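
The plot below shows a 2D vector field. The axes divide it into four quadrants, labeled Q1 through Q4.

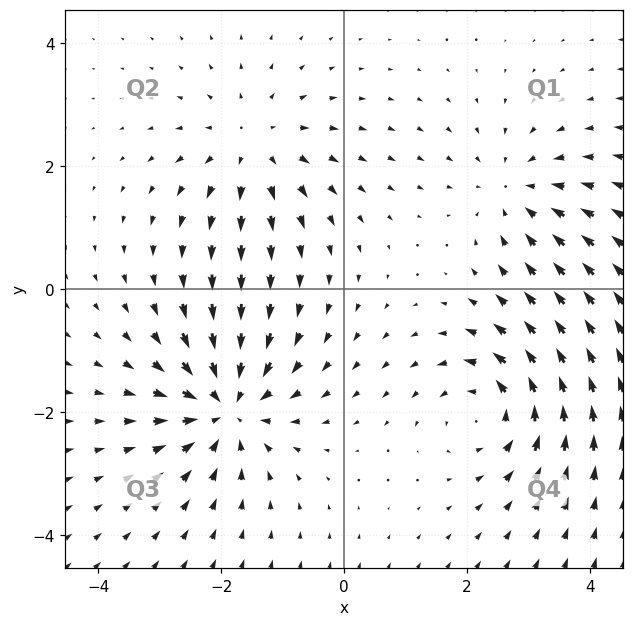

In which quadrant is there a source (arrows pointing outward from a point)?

The source sits at approximately (-1.5, 2.3), which lies in quadrant Q2. The divergence there is about +3, positive as expected for a source.

Q2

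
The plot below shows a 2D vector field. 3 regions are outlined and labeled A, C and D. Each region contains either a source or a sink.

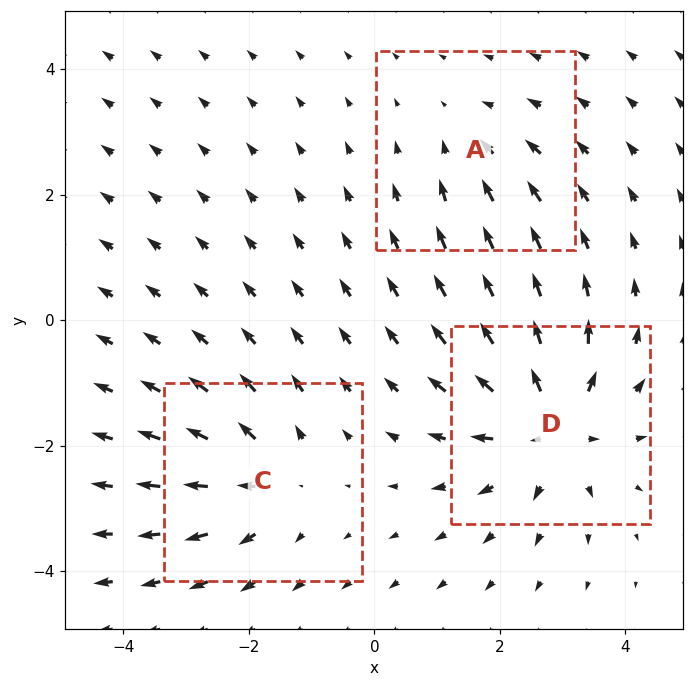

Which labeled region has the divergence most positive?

Divergence at each region's feature centre — A: about -2, C: about +3, D: about +5. Region D is most positive.

D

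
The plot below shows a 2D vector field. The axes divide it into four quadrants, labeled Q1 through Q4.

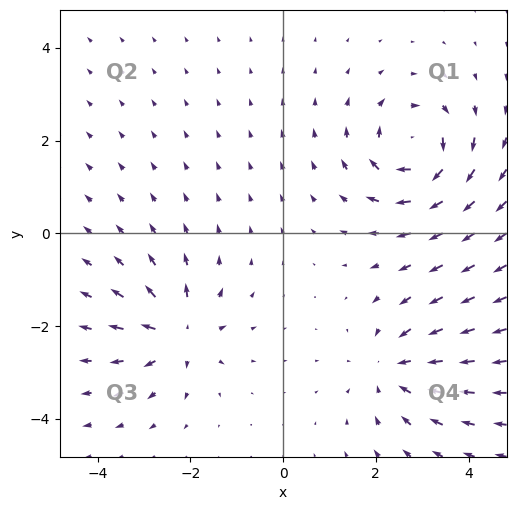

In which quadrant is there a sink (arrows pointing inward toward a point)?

The sink sits at approximately (2.4, -2.9), which lies in quadrant Q4. The divergence there is about -3, negative as expected for a sink.

Q4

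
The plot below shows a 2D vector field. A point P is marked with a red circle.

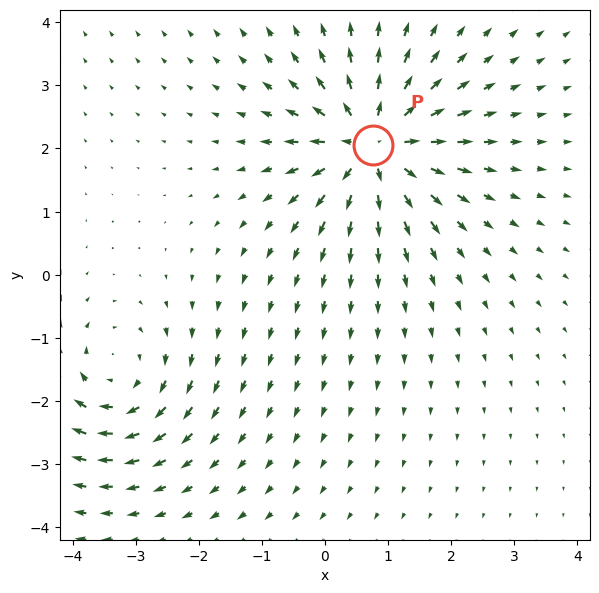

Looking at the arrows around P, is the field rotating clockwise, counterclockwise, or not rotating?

Near P at (0.8, 2.1) the arrows show no circulation. The curl there is ≈0.

not rotating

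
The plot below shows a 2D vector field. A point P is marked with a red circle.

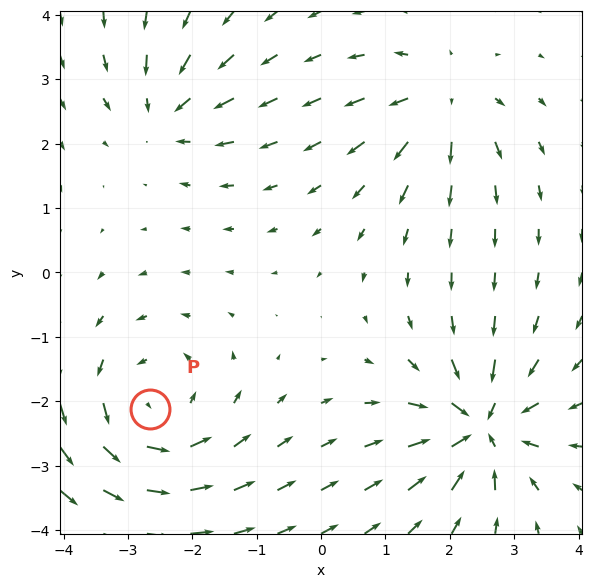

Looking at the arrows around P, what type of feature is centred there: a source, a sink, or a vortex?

vortex

At P (-2.7, -2.1) the arrows circulate counterclockwise. Divergence ≈0, curl about +4 — near-zero divergence with nonzero curl is a vortex.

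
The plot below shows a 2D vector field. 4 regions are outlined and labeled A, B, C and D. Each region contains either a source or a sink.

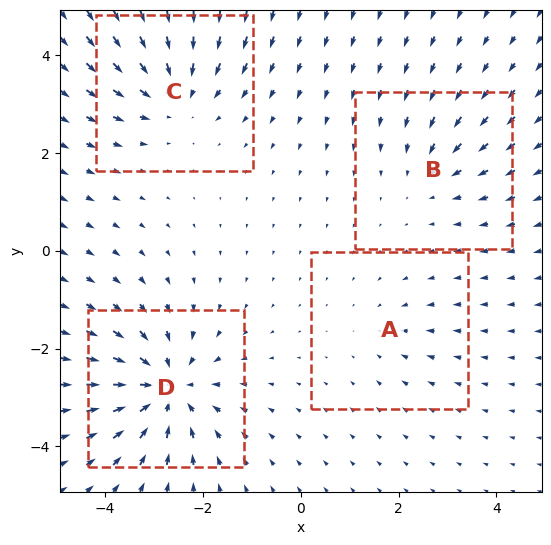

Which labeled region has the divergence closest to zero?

A

Divergence at each region's feature centre — A: about -2, B: about -3, C: about -5, D: about -7. Region A is closest to zero.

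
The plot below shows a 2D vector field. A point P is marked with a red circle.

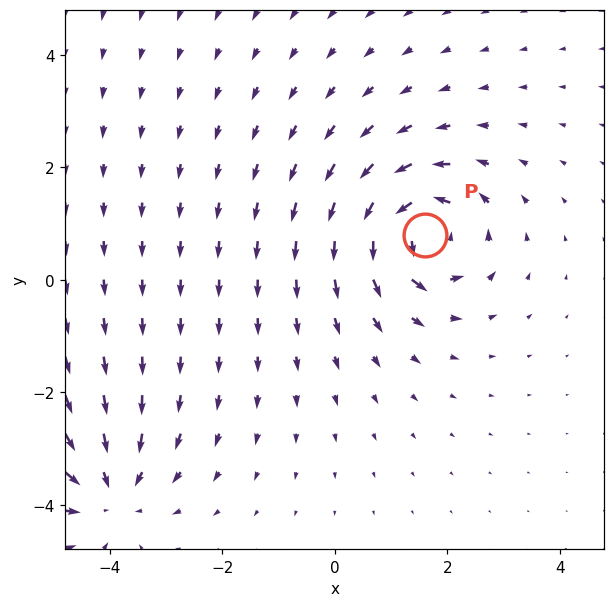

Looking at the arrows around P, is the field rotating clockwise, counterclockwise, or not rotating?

counterclockwise

Near P at (1.6, 0.8) the arrows circulate counterclockwise. The curl (z-component) there is about +6; positive curl means counterclockwise rotation.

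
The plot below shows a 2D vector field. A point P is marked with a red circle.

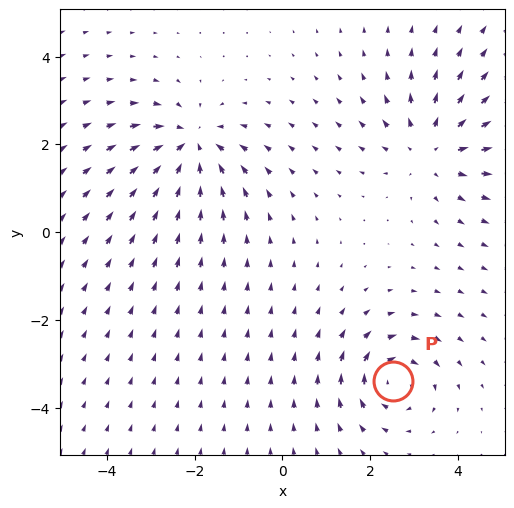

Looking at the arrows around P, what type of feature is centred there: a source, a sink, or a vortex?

At P (2.5, -3.4) the arrows circulate clockwise. Divergence ≈0, curl about -5 — near-zero divergence with nonzero curl is a vortex.

vortex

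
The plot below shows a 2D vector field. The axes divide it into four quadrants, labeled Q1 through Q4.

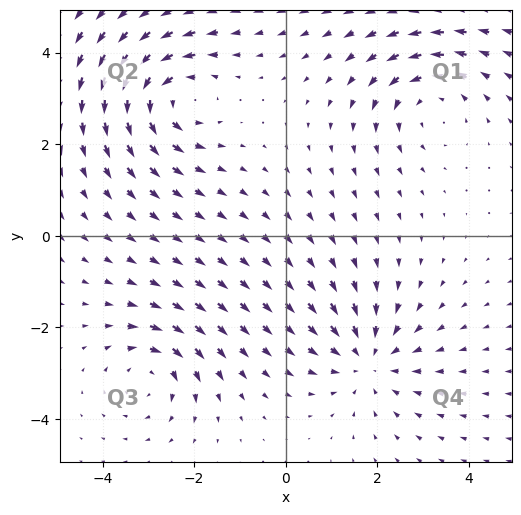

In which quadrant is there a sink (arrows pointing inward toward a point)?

Q4

The sink sits at approximately (1.8, -2.7), which lies in quadrant Q4. The divergence there is about -3, negative as expected for a sink.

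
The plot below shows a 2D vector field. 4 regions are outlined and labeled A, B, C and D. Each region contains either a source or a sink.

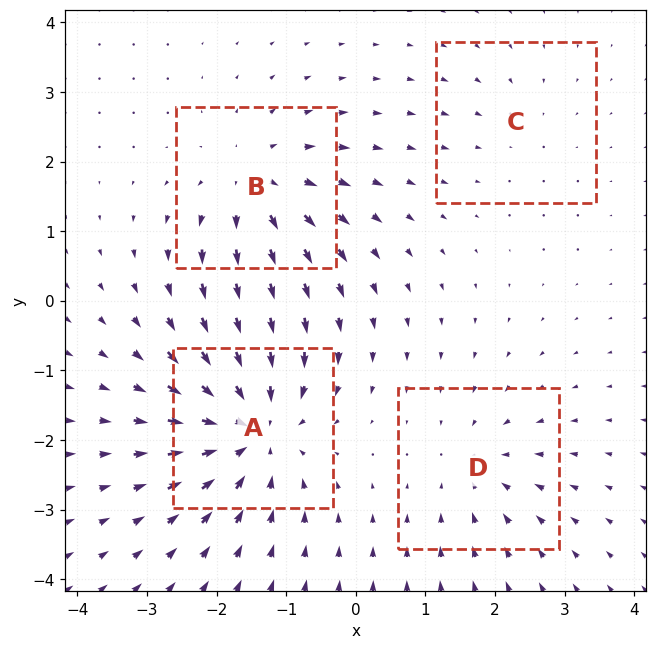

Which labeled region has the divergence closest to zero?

Divergence at each region's feature centre — A: about -7, B: about +5, C: about -2, D: about -3. Region C is closest to zero.

C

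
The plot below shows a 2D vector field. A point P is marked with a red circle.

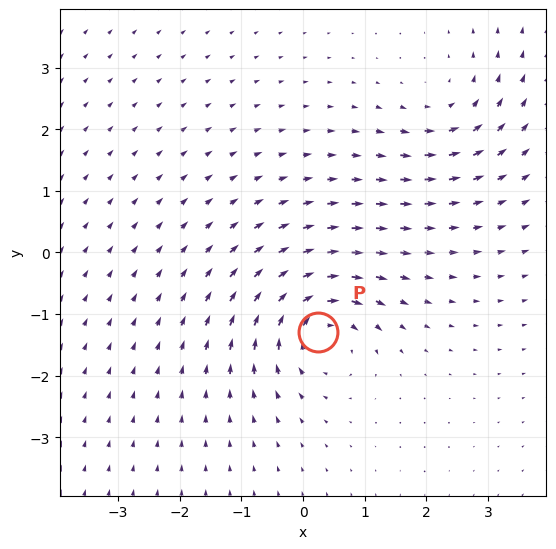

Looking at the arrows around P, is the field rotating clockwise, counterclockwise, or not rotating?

clockwise

Near P at (0.2, -1.3) the arrows circulate clockwise. The curl (z-component) there is about -5; negative curl means clockwise rotation.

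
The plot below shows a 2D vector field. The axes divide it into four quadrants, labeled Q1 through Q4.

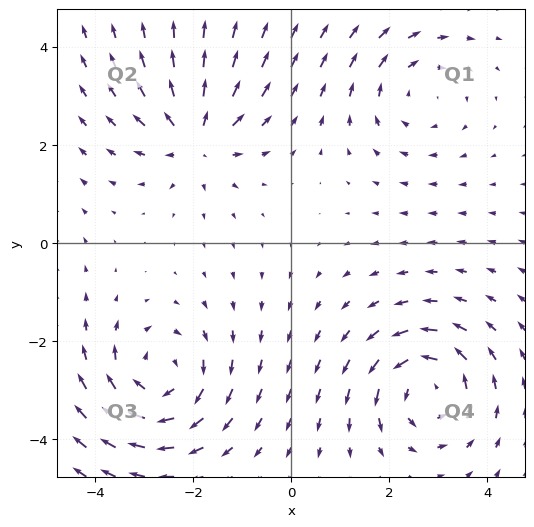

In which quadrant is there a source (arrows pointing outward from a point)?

Q2

The source sits at approximately (-1.9, 2.1), which lies in quadrant Q2. The divergence there is about +4, positive as expected for a source.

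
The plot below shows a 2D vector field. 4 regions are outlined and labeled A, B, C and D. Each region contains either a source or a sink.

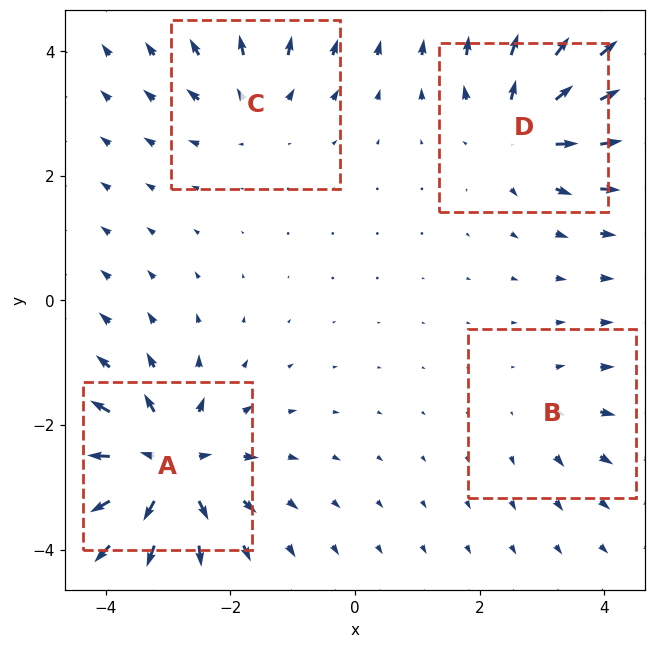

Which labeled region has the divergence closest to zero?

Divergence at each region's feature centre — A: about +8, B: about +3, C: about +4, D: about +6. Region B is closest to zero.

B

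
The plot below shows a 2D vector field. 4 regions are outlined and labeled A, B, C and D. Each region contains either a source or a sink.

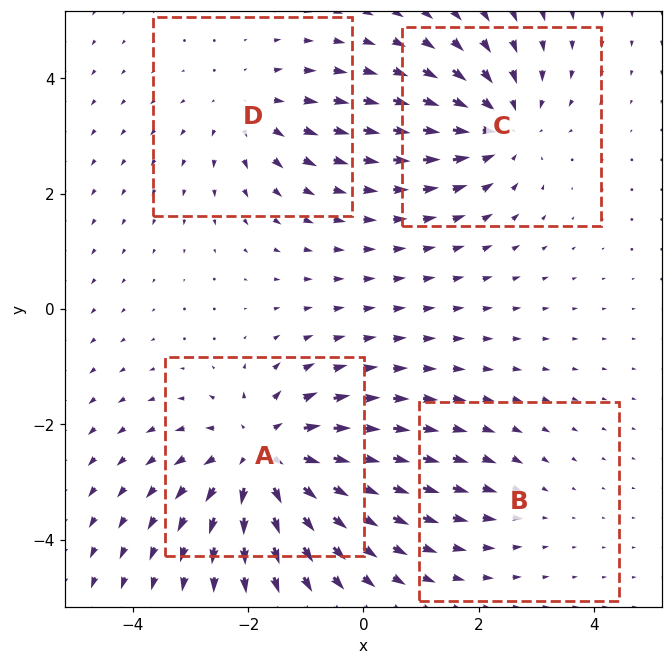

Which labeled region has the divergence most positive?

Divergence at each region's feature centre — A: about +6, B: about -2, C: about -4, D: about +3. Region A is most positive.

A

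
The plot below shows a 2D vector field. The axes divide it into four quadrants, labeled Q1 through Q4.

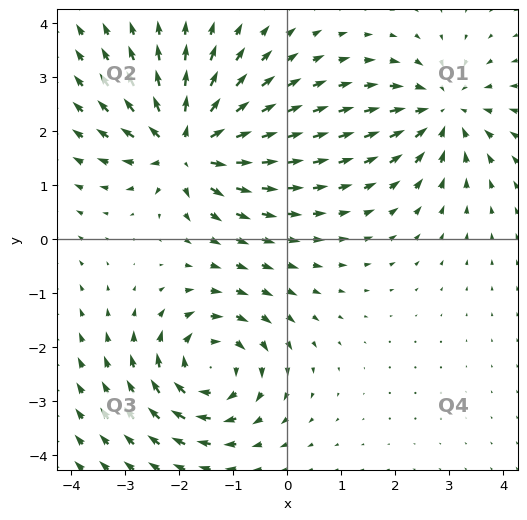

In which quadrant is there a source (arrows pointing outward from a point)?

Q2

The source sits at approximately (-1.9, 1.7), which lies in quadrant Q2. The divergence there is about +7, positive as expected for a source.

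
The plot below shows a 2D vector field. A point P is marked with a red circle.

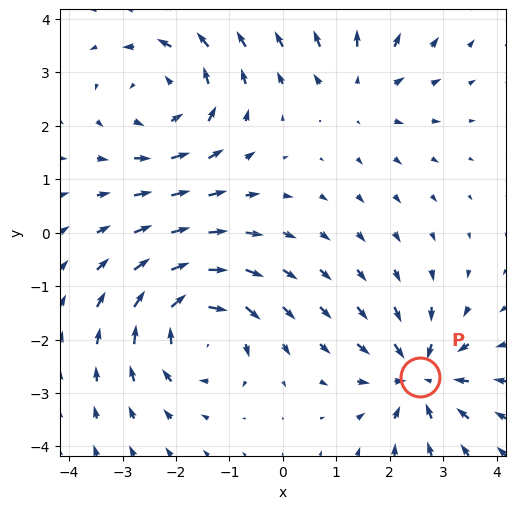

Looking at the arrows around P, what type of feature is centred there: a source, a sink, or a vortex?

sink

At P (2.6, -2.7) the arrows converge inward. Divergence about -5, curl ≈0 — negative divergence with near-zero curl is a sink.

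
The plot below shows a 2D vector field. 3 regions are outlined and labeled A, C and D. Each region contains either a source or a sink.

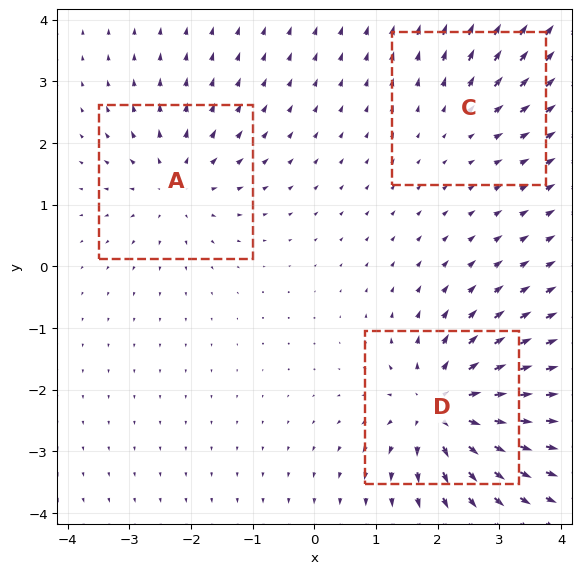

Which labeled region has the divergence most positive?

Divergence at each region's feature centre — A: about +3, C: about +2, D: about +6. Region D is most positive.

D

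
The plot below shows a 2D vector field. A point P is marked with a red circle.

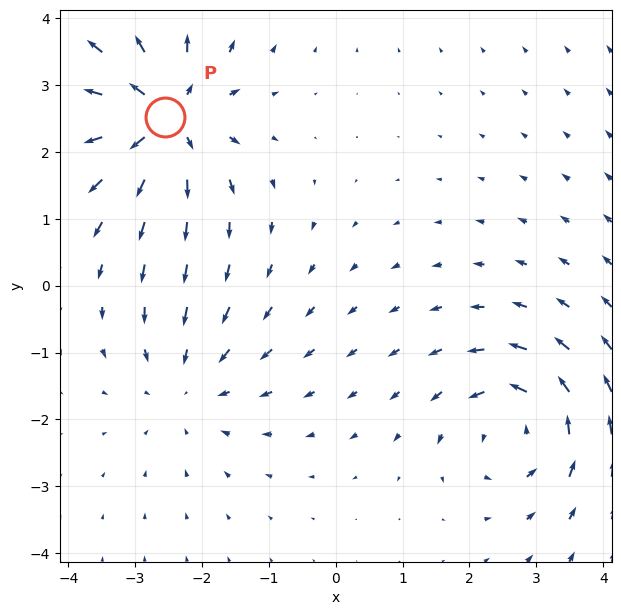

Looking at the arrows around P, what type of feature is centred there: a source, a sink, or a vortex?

source

At P (-2.6, 2.5) the arrows spread outward. Divergence about +6, curl ≈0 — positive divergence with near-zero curl is a source.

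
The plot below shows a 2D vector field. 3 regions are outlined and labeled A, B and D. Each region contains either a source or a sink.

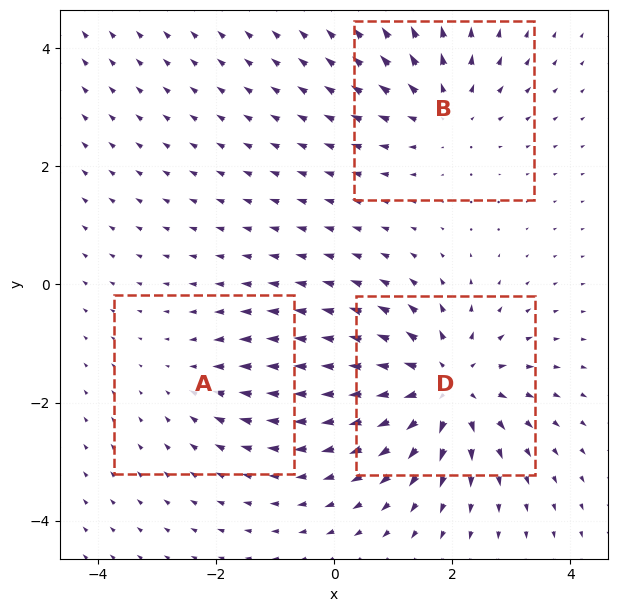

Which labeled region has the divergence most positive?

D

Divergence at each region's feature centre — A: about -2, B: about +3, D: about +5. Region D is most positive.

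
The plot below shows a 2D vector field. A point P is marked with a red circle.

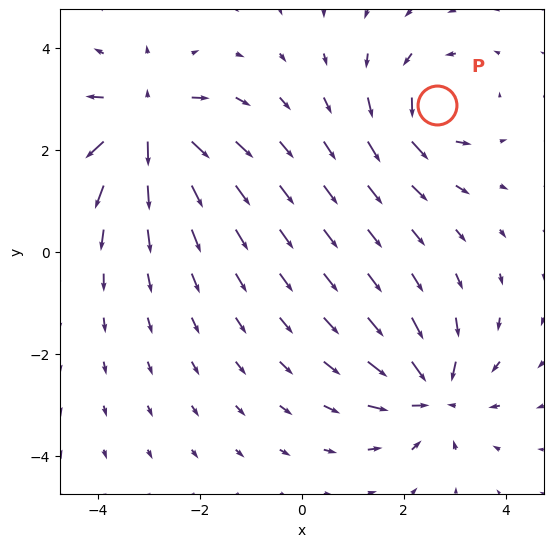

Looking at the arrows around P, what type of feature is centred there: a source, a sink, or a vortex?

vortex

At P (2.7, 2.9) the arrows circulate counterclockwise. Divergence ≈0, curl about +4 — near-zero divergence with nonzero curl is a vortex.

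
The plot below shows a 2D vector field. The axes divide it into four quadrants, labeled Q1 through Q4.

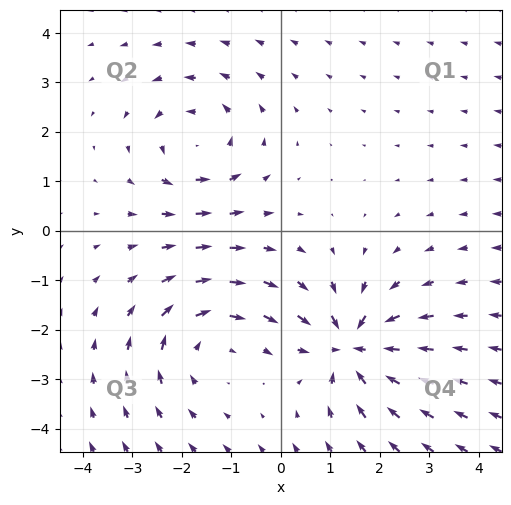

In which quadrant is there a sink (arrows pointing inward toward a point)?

The sink sits at approximately (1.5, -2.3), which lies in quadrant Q4. The divergence there is about -4, negative as expected for a sink.

Q4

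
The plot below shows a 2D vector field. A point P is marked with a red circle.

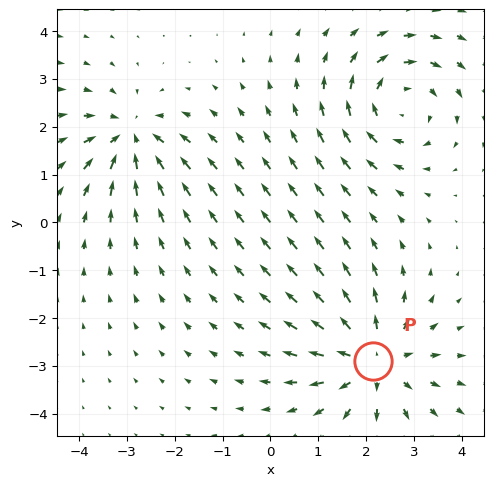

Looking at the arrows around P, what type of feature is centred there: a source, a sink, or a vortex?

source

At P (2.1, -2.9) the arrows spread outward. Divergence about +4, curl ≈0 — positive divergence with near-zero curl is a source.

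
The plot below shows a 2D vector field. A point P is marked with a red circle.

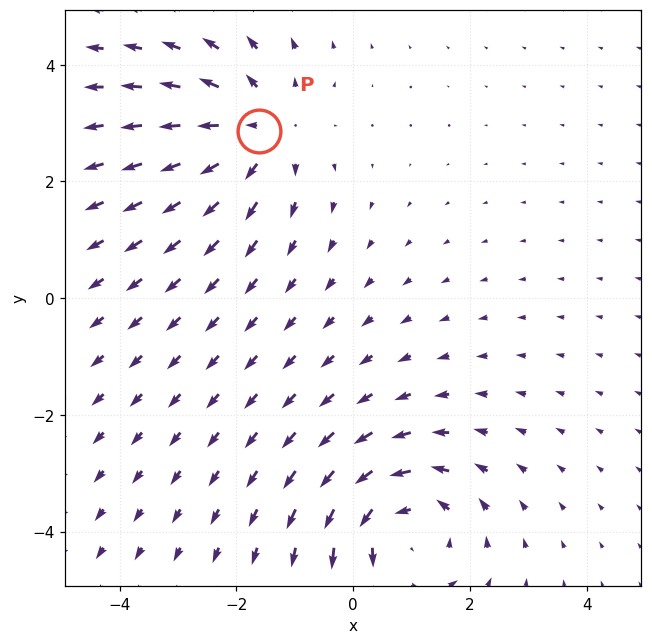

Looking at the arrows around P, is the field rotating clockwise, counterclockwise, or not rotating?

not rotating

Near P at (-1.6, 2.9) the arrows show no circulation. The curl there is ≈0.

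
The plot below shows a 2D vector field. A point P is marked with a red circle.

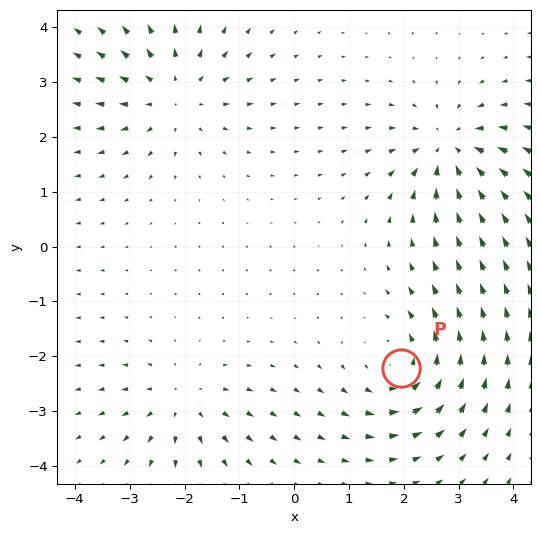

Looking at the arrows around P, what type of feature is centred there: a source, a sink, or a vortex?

vortex

At P (1.9, -2.2) the arrows circulate counterclockwise. Divergence ≈0, curl about +5 — near-zero divergence with nonzero curl is a vortex.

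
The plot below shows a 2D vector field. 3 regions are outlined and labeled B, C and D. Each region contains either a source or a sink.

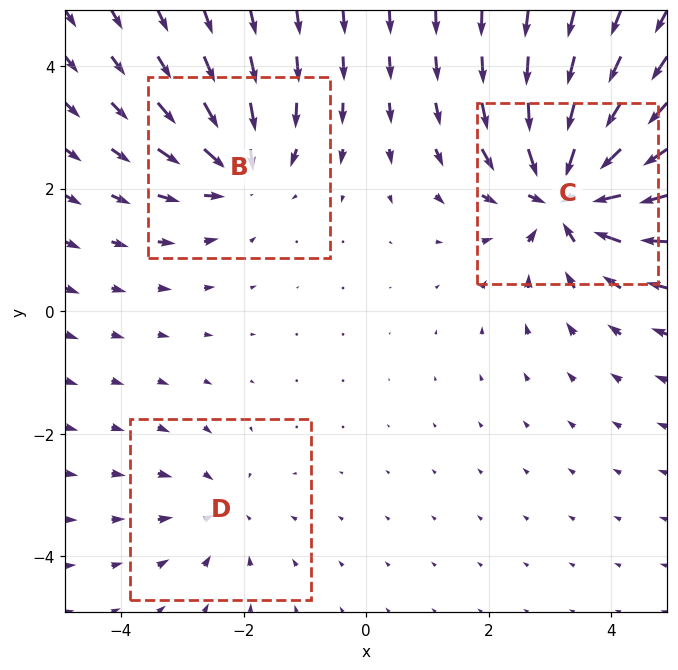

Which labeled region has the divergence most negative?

Divergence at each region's feature centre — B: about -3, C: about -6, D: about -2. Region C is most negative.

C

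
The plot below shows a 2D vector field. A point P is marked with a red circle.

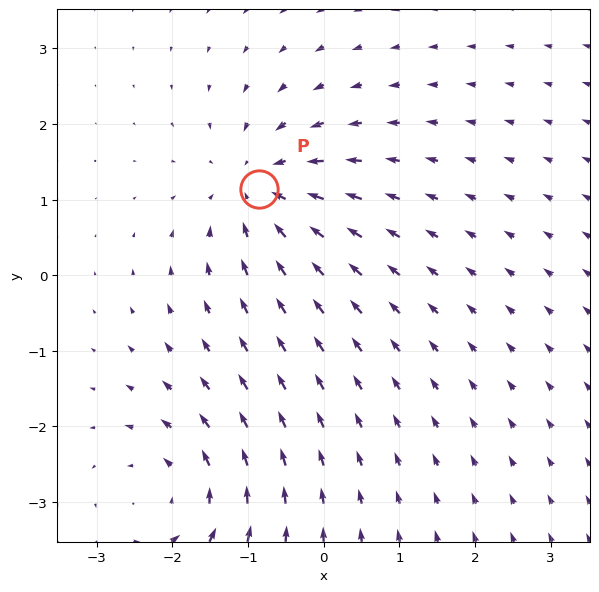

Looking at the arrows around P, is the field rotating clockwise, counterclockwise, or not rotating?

not rotating

Near P at (-0.9, 1.1) the arrows show no circulation. The curl there is ≈0.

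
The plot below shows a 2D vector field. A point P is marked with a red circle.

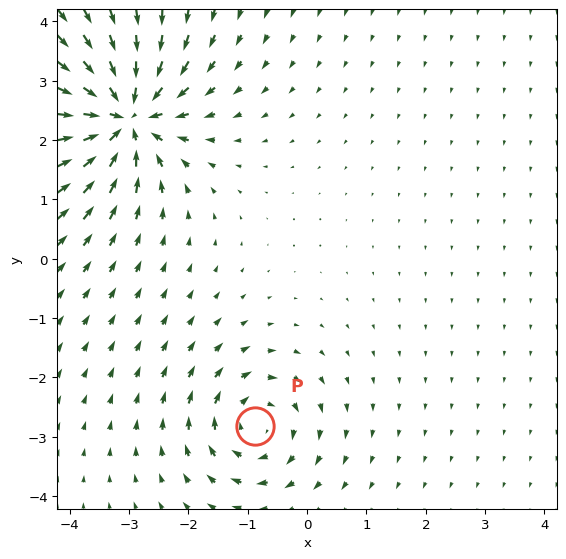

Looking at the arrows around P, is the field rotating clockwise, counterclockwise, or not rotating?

Near P at (-0.9, -2.8) the arrows circulate clockwise. The curl (z-component) there is about -4; negative curl means clockwise rotation.

clockwise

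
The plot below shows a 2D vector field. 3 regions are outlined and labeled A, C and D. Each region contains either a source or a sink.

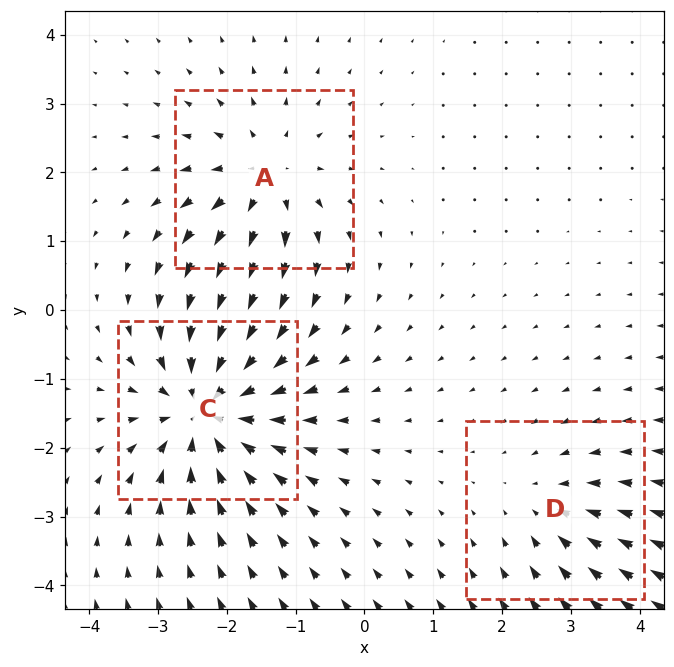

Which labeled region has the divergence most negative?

C

Divergence at each region's feature centre — A: about +4, C: about -5, D: about -2. Region C is most negative.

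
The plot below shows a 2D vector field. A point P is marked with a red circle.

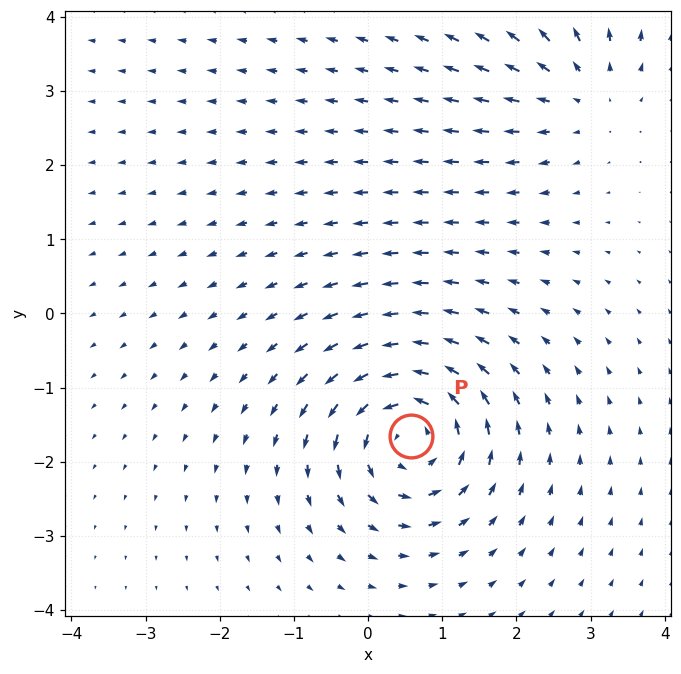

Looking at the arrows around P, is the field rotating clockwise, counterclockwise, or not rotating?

counterclockwise

Near P at (0.6, -1.7) the arrows circulate counterclockwise. The curl (z-component) there is about +6; positive curl means counterclockwise rotation.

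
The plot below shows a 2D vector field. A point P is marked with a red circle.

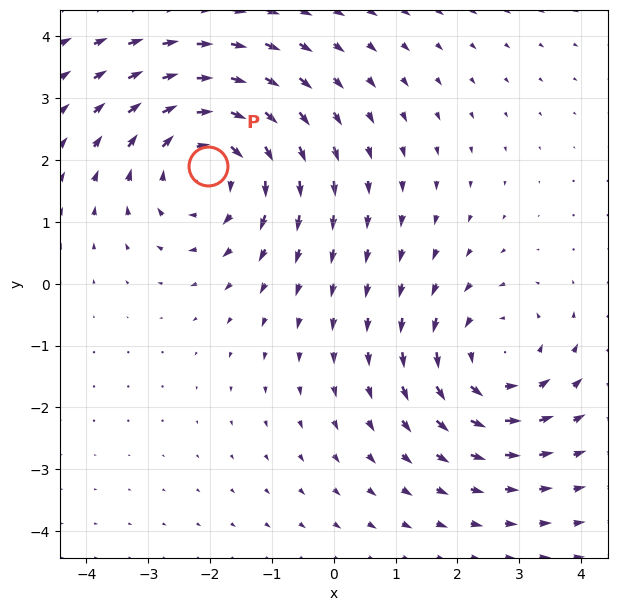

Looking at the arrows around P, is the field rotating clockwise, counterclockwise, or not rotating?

clockwise

Near P at (-2.0, 1.9) the arrows circulate clockwise. The curl (z-component) there is about -3; negative curl means clockwise rotation.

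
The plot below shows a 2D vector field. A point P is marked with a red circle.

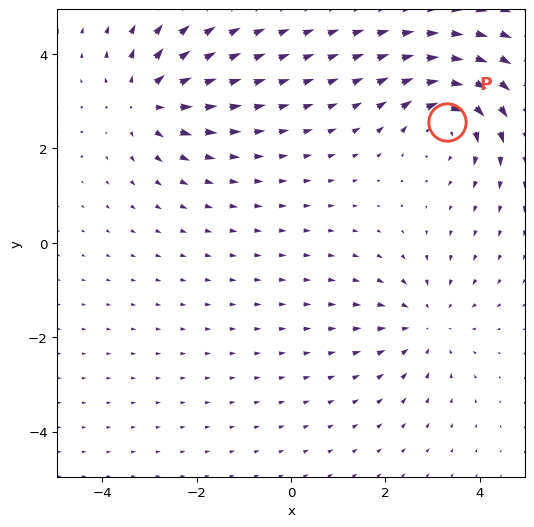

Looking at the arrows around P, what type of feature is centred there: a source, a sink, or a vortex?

At P (3.3, 2.6) the arrows circulate clockwise. Divergence ≈0, curl about -5 — near-zero divergence with nonzero curl is a vortex.

vortex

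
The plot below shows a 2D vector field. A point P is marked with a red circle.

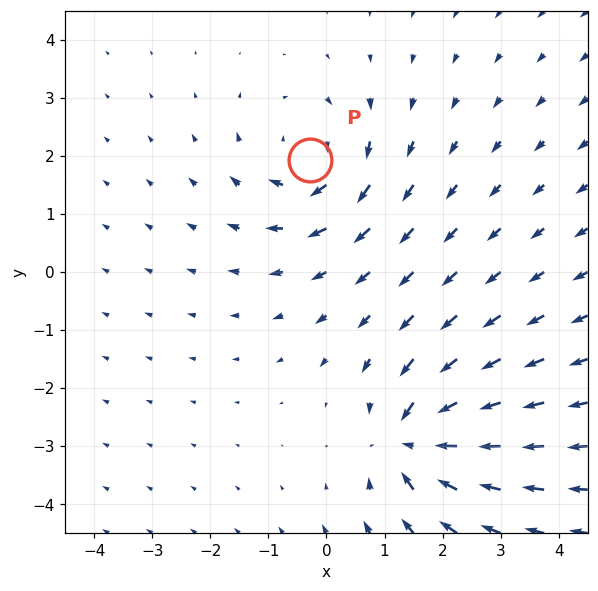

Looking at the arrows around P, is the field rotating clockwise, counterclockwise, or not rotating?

Near P at (-0.3, 1.9) the arrows circulate clockwise. The curl (z-component) there is about -3; negative curl means clockwise rotation.

clockwise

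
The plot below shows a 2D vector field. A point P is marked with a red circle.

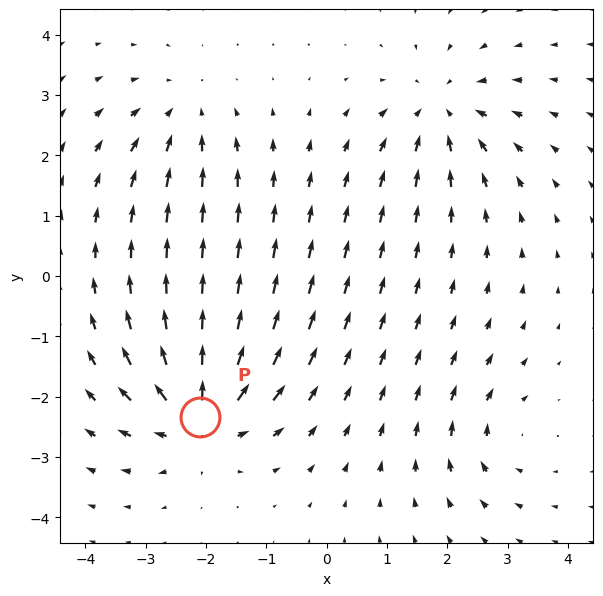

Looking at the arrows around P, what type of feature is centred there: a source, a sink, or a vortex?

source

At P (-2.1, -2.3) the arrows spread outward. Divergence about +6, curl ≈0 — positive divergence with near-zero curl is a source.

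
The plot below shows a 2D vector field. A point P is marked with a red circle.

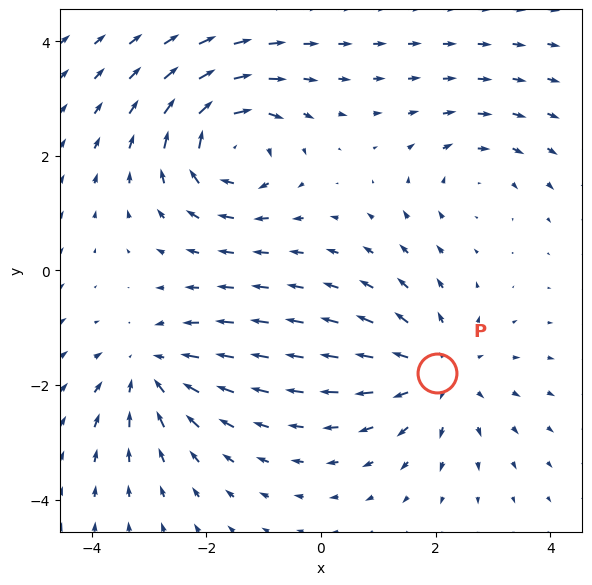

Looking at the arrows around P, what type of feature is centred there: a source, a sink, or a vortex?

source

At P (2.0, -1.8) the arrows spread outward. Divergence about +3, curl ≈0 — positive divergence with near-zero curl is a source.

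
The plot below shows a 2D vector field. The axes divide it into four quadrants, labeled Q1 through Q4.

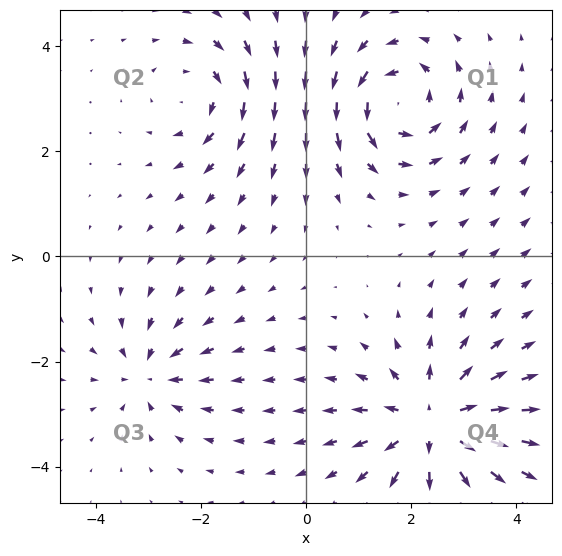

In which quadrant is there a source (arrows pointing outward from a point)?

The source sits at approximately (2.4, -3.2), which lies in quadrant Q4. The divergence there is about +5, positive as expected for a source.

Q4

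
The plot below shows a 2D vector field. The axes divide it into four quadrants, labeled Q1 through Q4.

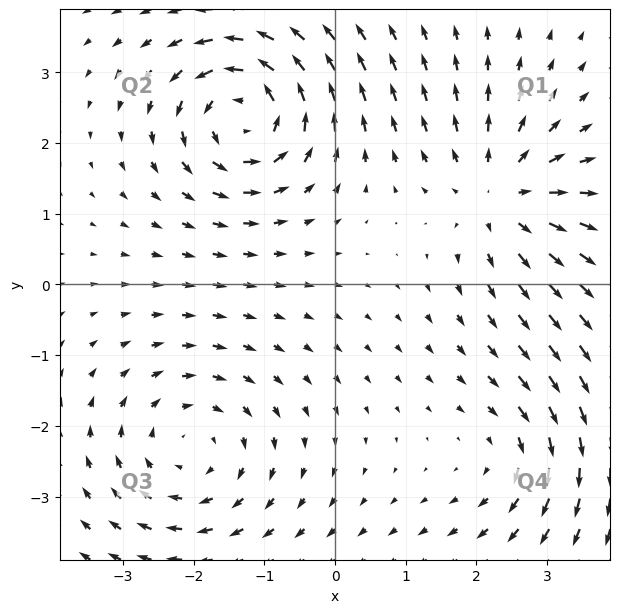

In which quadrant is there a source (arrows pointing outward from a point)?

The source sits at approximately (2.3, 1.3), which lies in quadrant Q1. The divergence there is about +4, positive as expected for a source.

Q1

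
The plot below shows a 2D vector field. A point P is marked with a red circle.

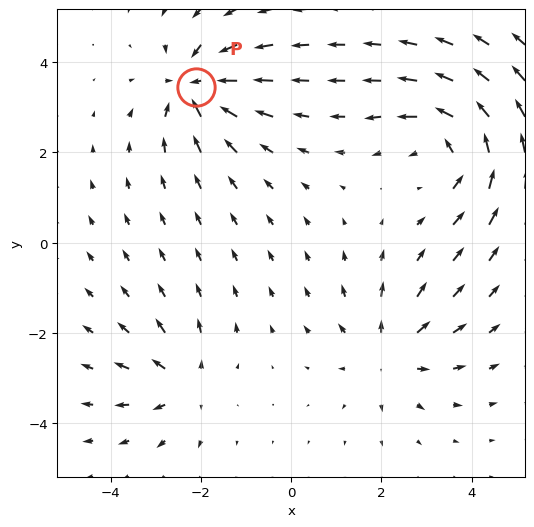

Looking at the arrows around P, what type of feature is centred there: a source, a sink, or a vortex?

At P (-2.1, 3.5) the arrows converge inward. Divergence about -6, curl ≈0 — negative divergence with near-zero curl is a sink.

sink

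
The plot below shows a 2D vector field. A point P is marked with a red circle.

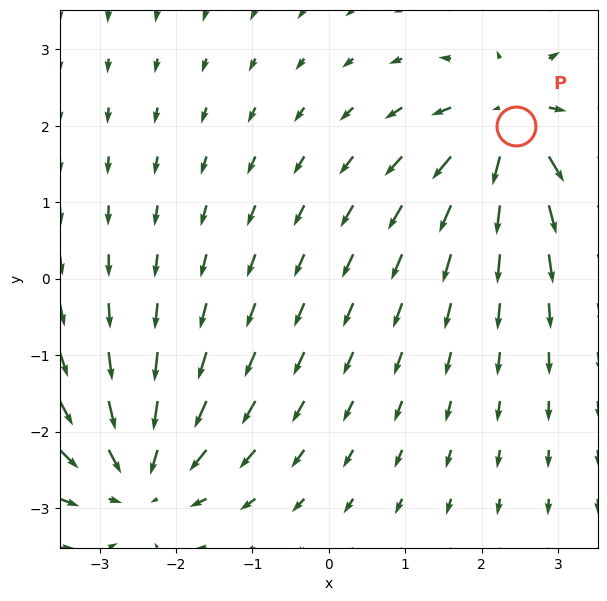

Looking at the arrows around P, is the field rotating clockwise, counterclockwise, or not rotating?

Near P at (2.4, 2.0) the arrows show no circulation. The curl there is ≈0.

not rotating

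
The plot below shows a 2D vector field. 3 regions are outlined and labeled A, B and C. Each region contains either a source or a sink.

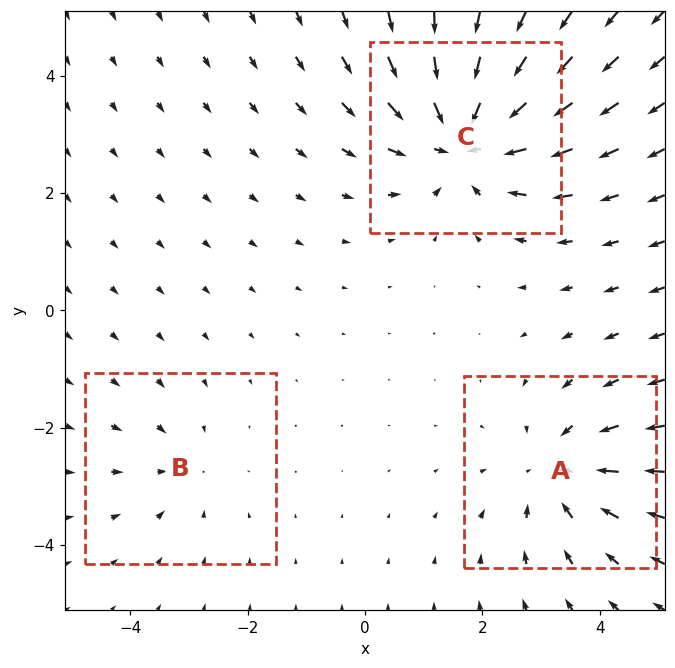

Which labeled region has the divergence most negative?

C

Divergence at each region's feature centre — A: about -3, B: about -2, C: about -5. Region C is most negative.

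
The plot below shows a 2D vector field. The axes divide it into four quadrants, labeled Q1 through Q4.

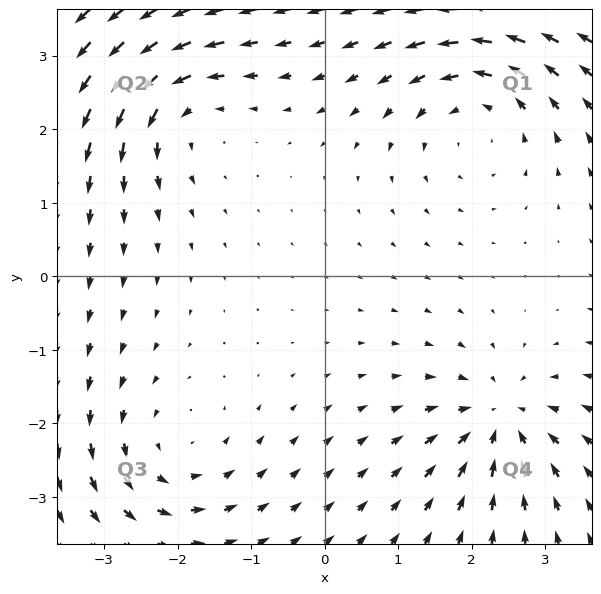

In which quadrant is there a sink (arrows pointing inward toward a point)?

The sink sits at approximately (2.4, -1.9), which lies in quadrant Q4. The divergence there is about -5, negative as expected for a sink.

Q4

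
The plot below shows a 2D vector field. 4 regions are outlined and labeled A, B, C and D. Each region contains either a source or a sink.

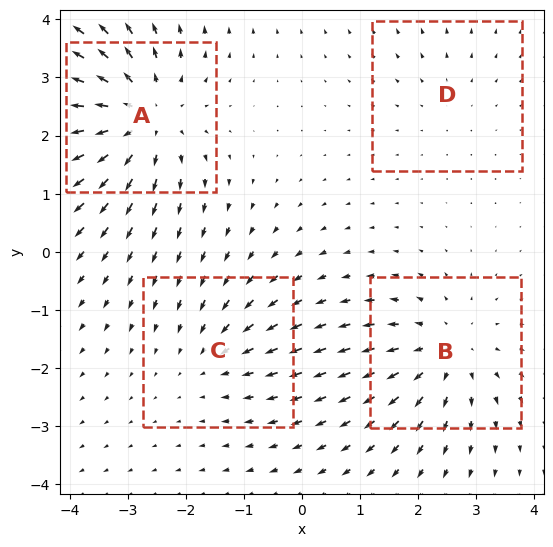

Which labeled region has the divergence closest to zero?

Divergence at each region's feature centre — A: about +6, B: about +4, C: about -3, D: about +2. Region D is closest to zero.

D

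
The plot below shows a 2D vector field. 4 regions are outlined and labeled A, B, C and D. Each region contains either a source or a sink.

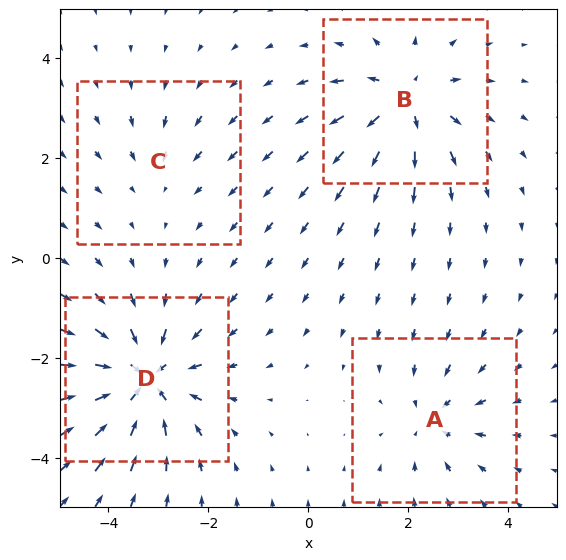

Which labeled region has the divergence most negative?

D

Divergence at each region's feature centre — A: about -4, B: about +5, C: about -2, D: about -7. Region D is most negative.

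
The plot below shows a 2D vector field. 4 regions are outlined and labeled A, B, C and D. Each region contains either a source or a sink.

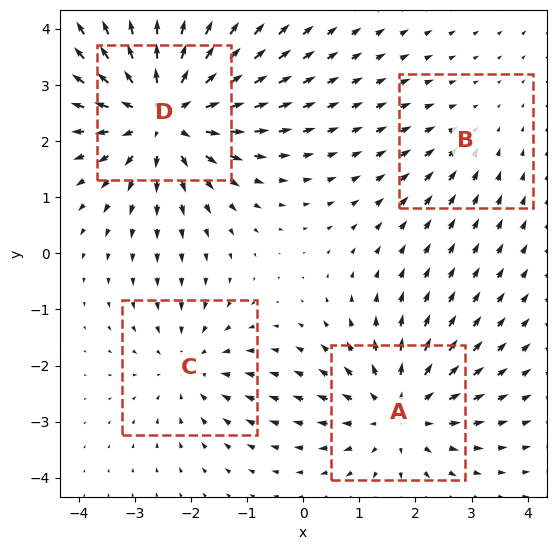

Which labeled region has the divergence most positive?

Divergence at each region's feature centre — A: about +4, B: about -2, C: about -3, D: about +7. Region D is most positive.

D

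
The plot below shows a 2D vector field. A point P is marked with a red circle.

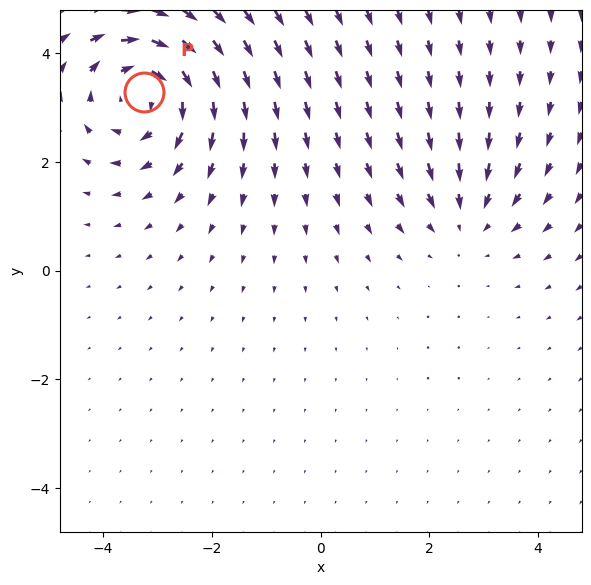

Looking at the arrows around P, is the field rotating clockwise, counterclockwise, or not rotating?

clockwise

Near P at (-3.2, 3.3) the arrows circulate clockwise. The curl (z-component) there is about -4; negative curl means clockwise rotation.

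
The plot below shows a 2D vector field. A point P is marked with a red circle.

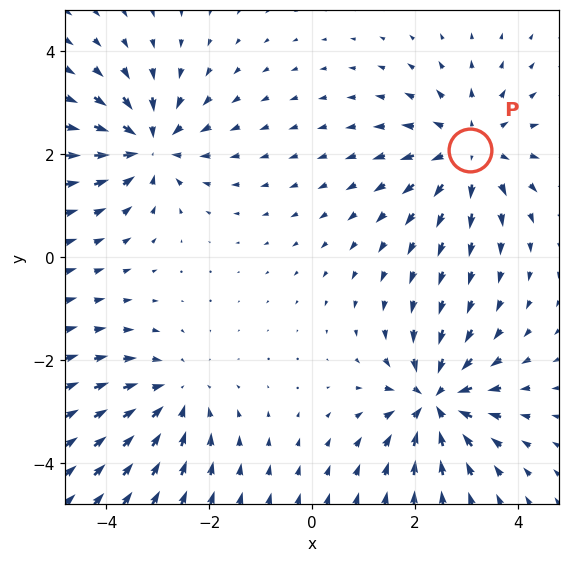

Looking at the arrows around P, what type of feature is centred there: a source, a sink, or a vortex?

source

At P (3.1, 2.1) the arrows spread outward. Divergence about +5, curl ≈0 — positive divergence with near-zero curl is a source.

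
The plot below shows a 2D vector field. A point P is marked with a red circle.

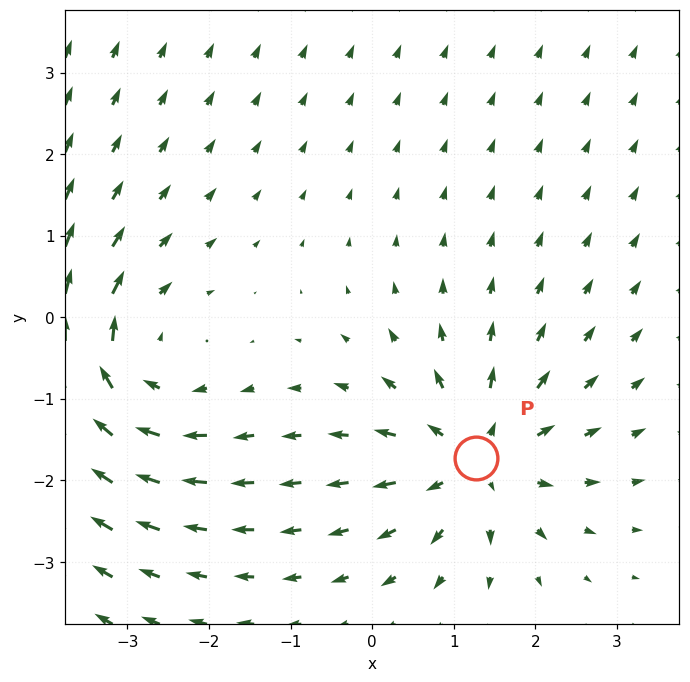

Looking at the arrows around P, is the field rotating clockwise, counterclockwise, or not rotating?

not rotating

Near P at (1.3, -1.7) the arrows show no circulation. The curl there is ≈0.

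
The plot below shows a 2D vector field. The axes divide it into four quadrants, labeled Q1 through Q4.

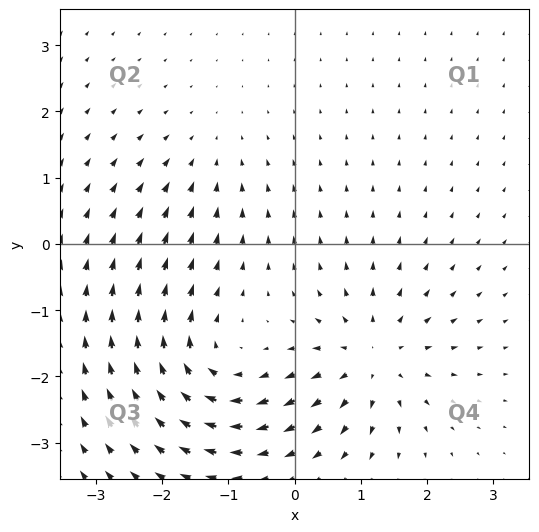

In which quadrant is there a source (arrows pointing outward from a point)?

Q4

The source sits at approximately (1.2, -1.7), which lies in quadrant Q4. The divergence there is about +5, positive as expected for a source.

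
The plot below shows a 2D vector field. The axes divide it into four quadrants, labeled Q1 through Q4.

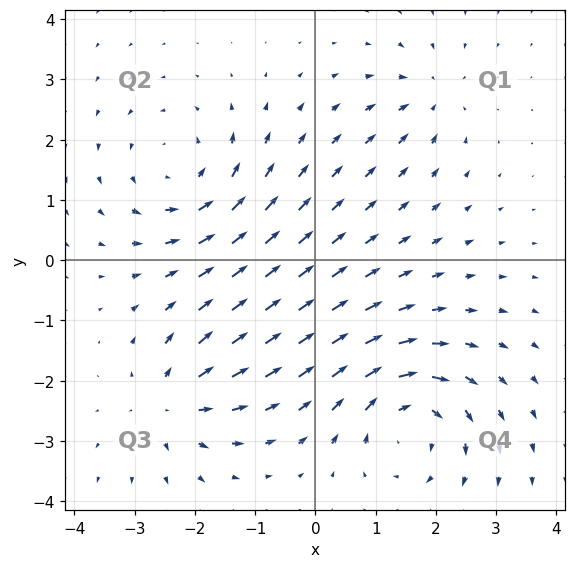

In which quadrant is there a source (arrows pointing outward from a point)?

The source sits at approximately (-2.4, -2.4), which lies in quadrant Q3. The divergence there is about +5, positive as expected for a source.

Q3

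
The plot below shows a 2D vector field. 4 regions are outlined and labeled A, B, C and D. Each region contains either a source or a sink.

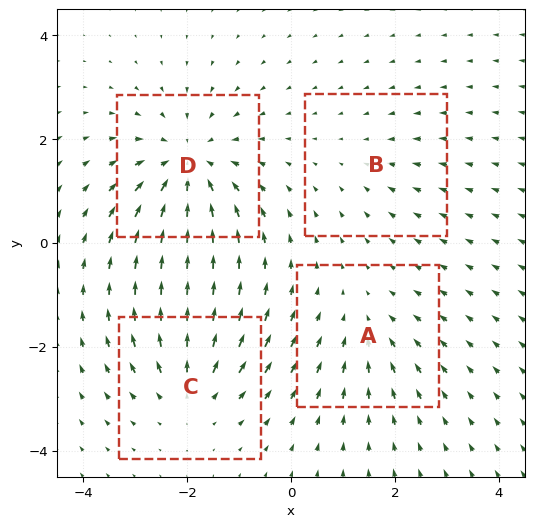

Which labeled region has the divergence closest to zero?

B

Divergence at each region's feature centre — A: about -3, B: about -2, C: about +4, D: about -6. Region B is closest to zero.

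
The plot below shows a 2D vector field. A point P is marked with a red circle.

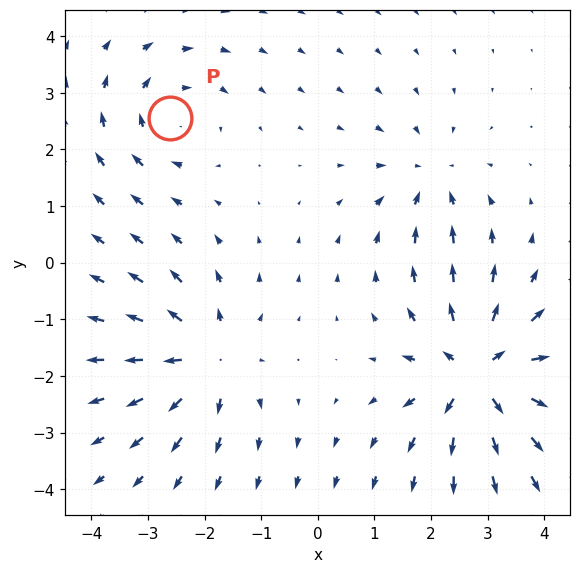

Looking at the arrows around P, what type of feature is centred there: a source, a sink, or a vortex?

At P (-2.6, 2.6) the arrows circulate clockwise. Divergence ≈0, curl about -3 — near-zero divergence with nonzero curl is a vortex.

vortex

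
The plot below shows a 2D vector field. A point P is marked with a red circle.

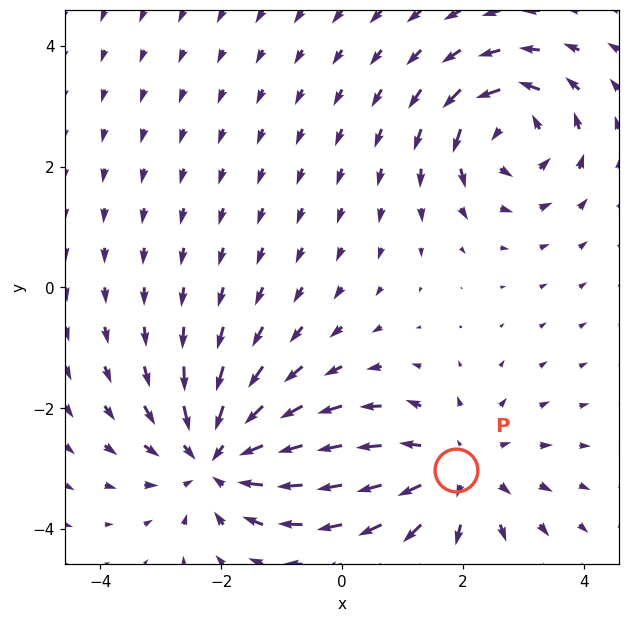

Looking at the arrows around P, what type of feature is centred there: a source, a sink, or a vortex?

At P (1.9, -3.0) the arrows spread outward. Divergence about +3, curl ≈0 — positive divergence with near-zero curl is a source.

source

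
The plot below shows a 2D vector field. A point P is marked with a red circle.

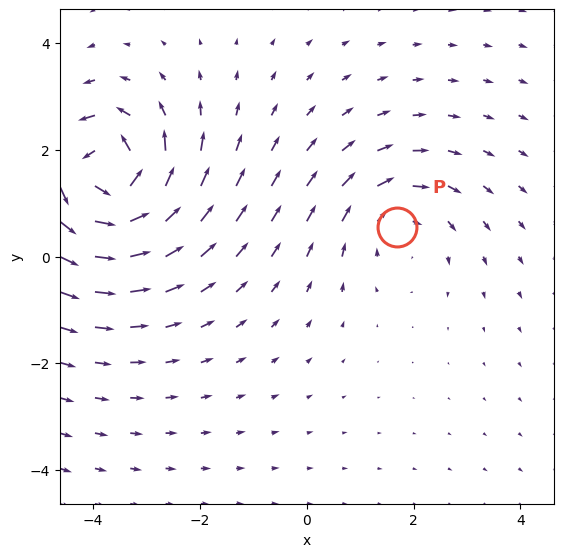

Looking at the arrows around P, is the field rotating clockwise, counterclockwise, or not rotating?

clockwise

Near P at (1.7, 0.5) the arrows circulate clockwise. The curl (z-component) there is about -2; negative curl means clockwise rotation.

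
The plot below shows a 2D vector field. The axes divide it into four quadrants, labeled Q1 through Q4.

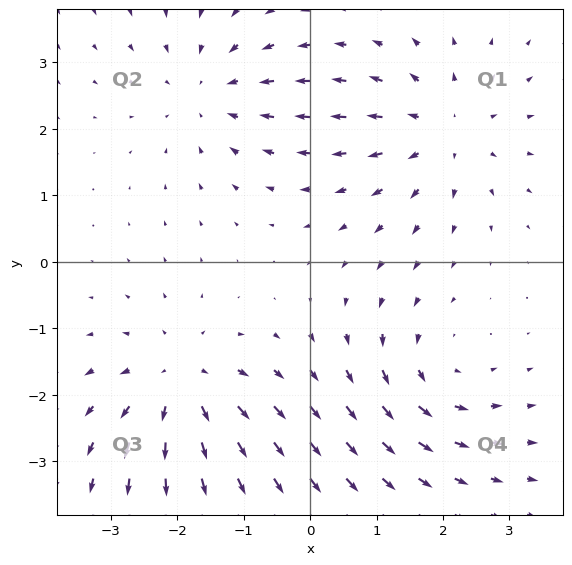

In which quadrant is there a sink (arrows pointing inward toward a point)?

The sink sits at approximately (-1.5, 2.6), which lies in quadrant Q2. The divergence there is about -4, negative as expected for a sink.

Q2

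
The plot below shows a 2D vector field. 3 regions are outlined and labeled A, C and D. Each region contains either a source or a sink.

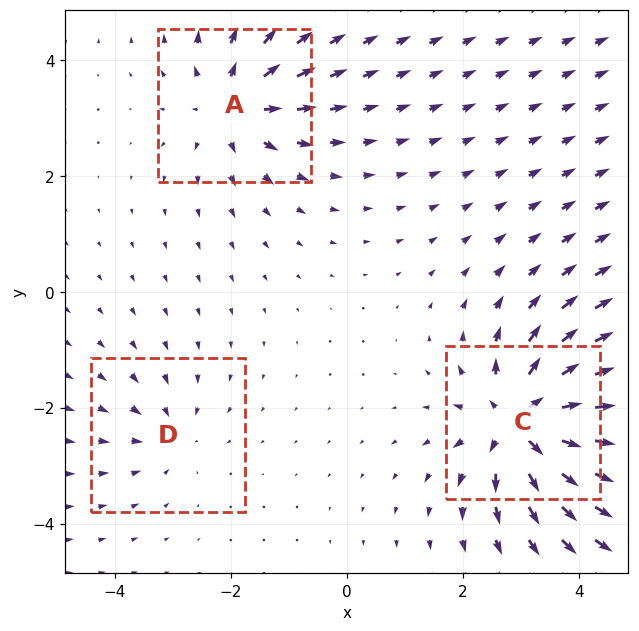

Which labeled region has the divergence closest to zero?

D

Divergence at each region's feature centre — A: about +4, C: about +6, D: about -2. Region D is closest to zero.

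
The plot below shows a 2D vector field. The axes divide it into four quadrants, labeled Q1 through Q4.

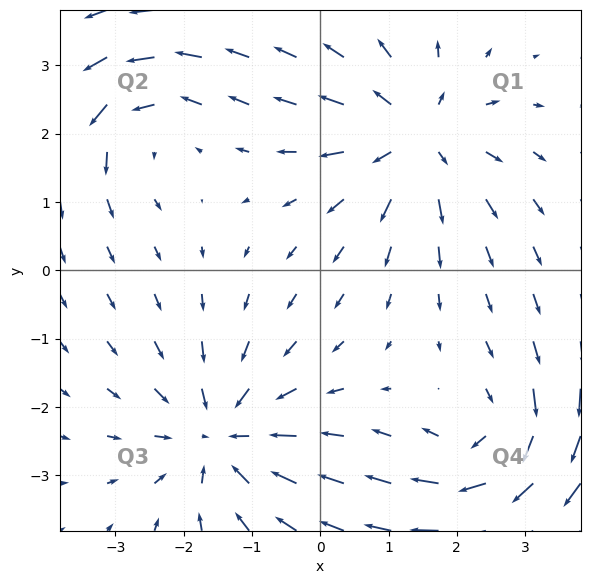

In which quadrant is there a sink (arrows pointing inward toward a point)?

Q3

The sink sits at approximately (-1.4, -2.4), which lies in quadrant Q3. The divergence there is about -4, negative as expected for a sink.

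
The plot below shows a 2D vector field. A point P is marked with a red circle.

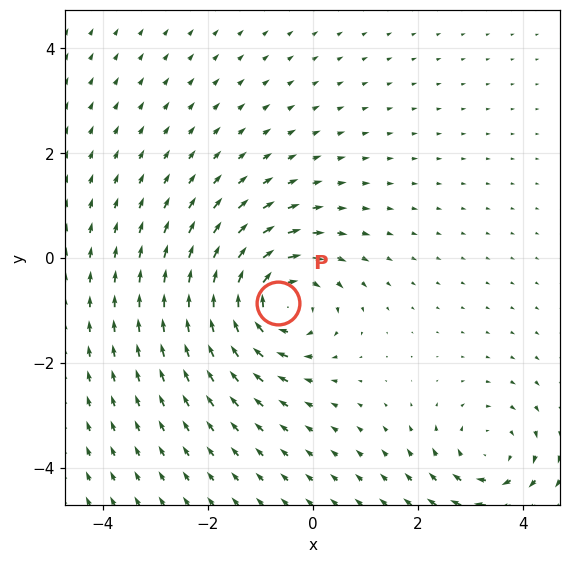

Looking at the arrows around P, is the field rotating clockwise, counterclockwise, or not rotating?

clockwise

Near P at (-0.7, -0.9) the arrows circulate clockwise. The curl (z-component) there is about -4; negative curl means clockwise rotation.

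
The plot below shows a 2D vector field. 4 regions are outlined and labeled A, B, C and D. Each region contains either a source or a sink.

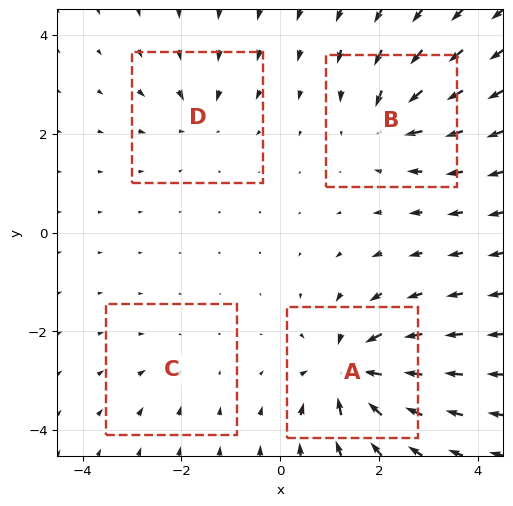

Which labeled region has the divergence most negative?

Divergence at each region's feature centre — A: about -9, B: about -6, C: about -3, D: about -4. Region A is most negative.

A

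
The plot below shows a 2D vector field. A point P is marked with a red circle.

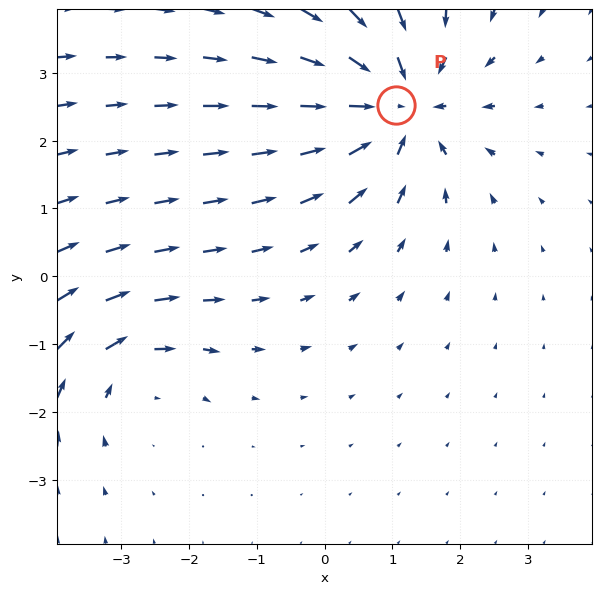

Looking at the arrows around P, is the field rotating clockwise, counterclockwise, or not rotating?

not rotating

Near P at (1.1, 2.5) the arrows show no circulation. The curl there is ≈0.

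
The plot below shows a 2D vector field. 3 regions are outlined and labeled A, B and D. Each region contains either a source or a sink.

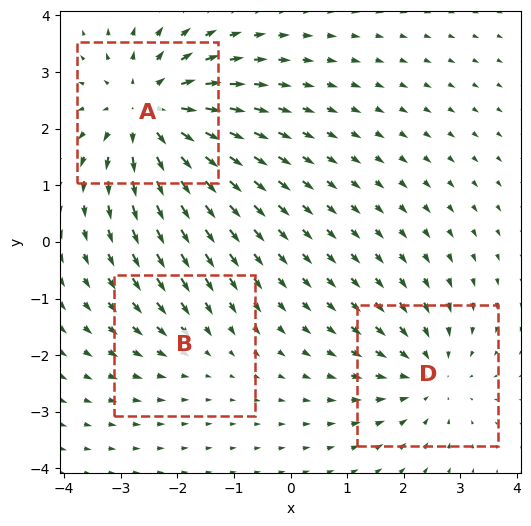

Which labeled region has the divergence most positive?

A

Divergence at each region's feature centre — A: about +4, B: about -2, D: about -3. Region A is most positive.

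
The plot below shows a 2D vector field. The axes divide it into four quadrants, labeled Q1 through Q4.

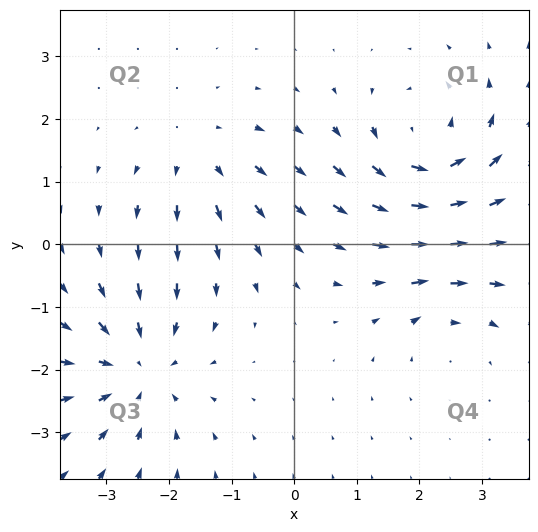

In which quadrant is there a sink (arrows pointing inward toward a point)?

The sink sits at approximately (-2.5, -2.0), which lies in quadrant Q3. The divergence there is about -4, negative as expected for a sink.

Q3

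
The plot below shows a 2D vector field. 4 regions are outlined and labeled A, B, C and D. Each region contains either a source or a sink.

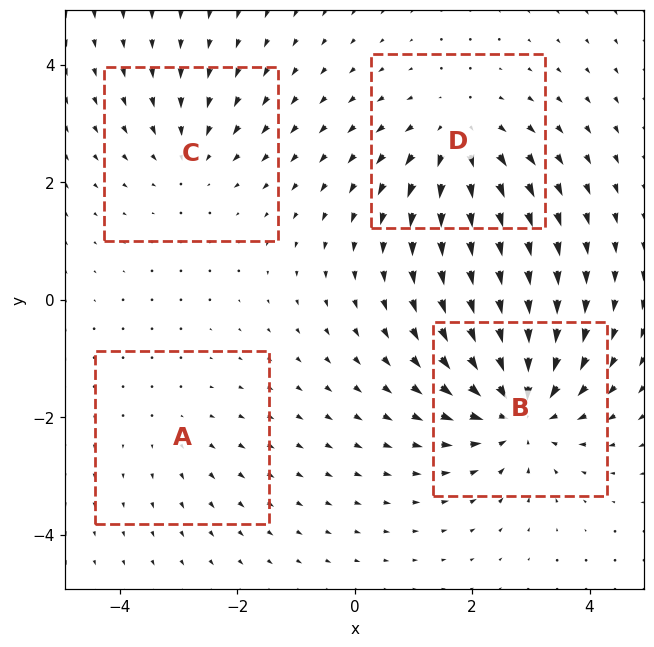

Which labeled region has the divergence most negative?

B

Divergence at each region's feature centre — A: about +2, B: about -7, C: about -3, D: about +5. Region B is most negative.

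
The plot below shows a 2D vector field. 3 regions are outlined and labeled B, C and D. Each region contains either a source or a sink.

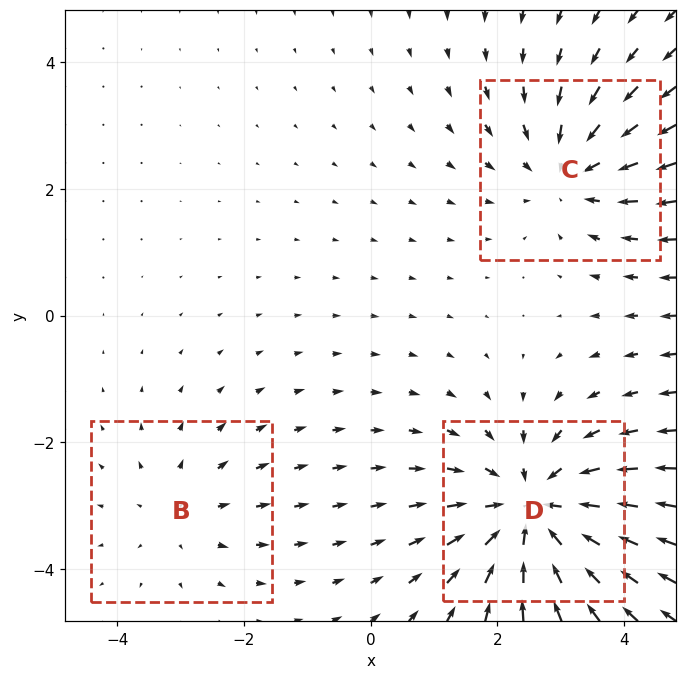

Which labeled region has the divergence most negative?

Divergence at each region's feature centre — B: about +2, C: about -3, D: about -4. Region D is most negative.

D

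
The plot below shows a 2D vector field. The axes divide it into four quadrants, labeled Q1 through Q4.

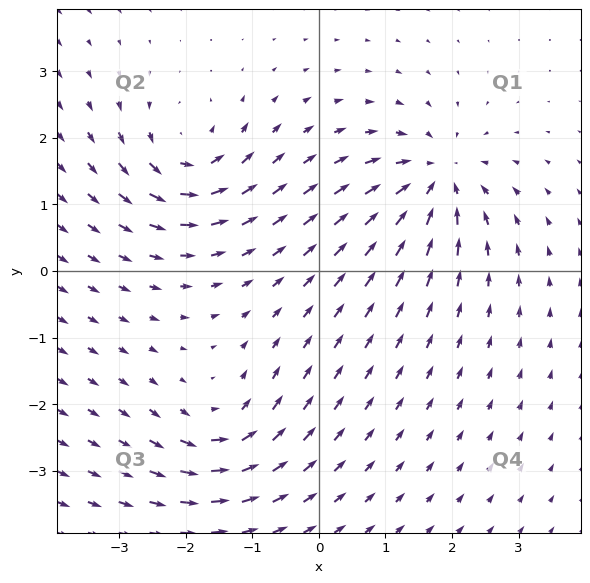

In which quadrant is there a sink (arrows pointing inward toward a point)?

Q1

The sink sits at approximately (1.8, 1.4), which lies in quadrant Q1. The divergence there is about -6, negative as expected for a sink.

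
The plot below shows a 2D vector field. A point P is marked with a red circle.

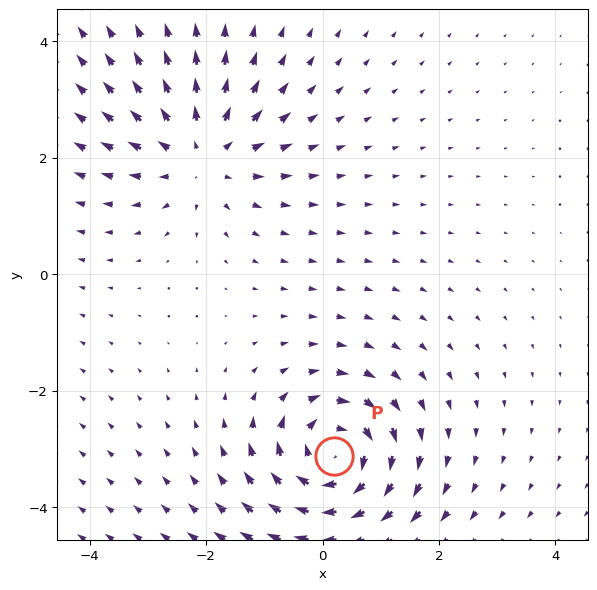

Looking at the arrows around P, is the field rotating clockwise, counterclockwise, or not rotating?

Near P at (0.2, -3.1) the arrows circulate clockwise. The curl (z-component) there is about -5; negative curl means clockwise rotation.

clockwise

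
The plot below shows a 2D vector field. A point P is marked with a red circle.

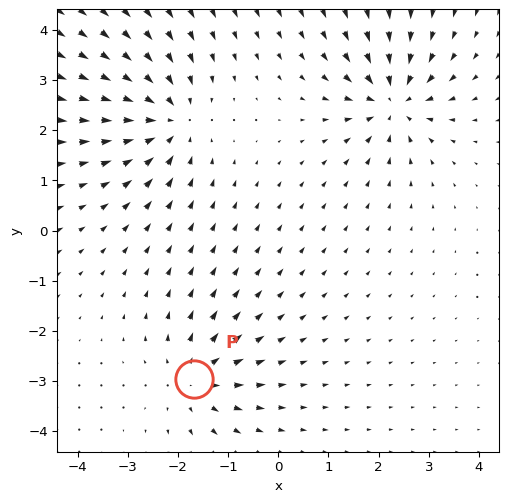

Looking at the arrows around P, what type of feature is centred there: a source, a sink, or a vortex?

source

At P (-1.7, -3.0) the arrows spread outward. Divergence about +4, curl ≈0 — positive divergence with near-zero curl is a source.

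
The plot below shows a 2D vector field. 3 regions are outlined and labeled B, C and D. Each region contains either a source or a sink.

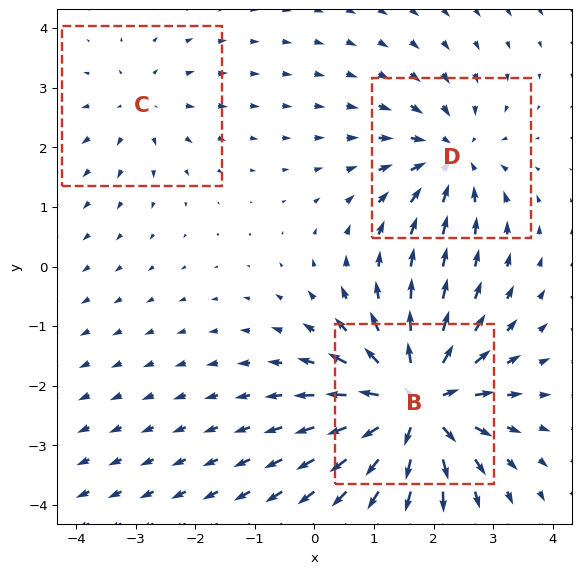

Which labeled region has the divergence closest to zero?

C

Divergence at each region's feature centre — B: about +6, C: about +2, D: about -4. Region C is closest to zero.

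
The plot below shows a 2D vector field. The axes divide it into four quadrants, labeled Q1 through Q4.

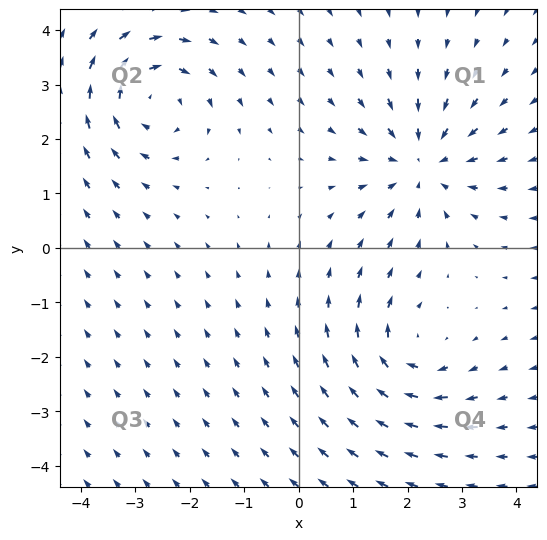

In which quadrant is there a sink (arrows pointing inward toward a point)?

Q1

The sink sits at approximately (2.3, 1.6), which lies in quadrant Q1. The divergence there is about -4, negative as expected for a sink.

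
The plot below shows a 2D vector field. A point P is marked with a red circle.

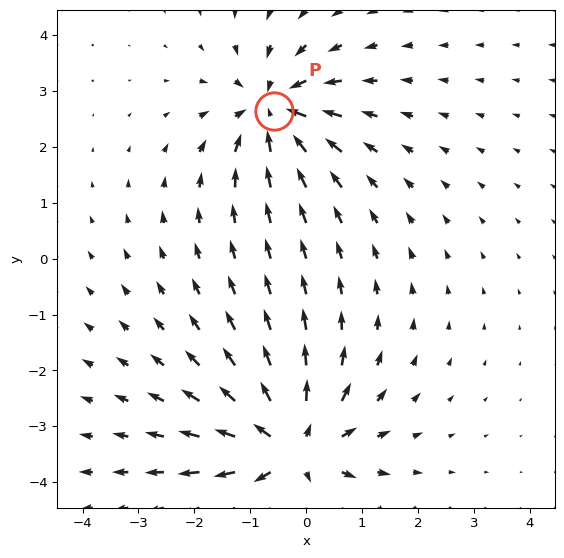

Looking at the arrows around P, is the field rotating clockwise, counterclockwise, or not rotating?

not rotating

Near P at (-0.6, 2.6) the arrows show no circulation. The curl there is ≈0.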